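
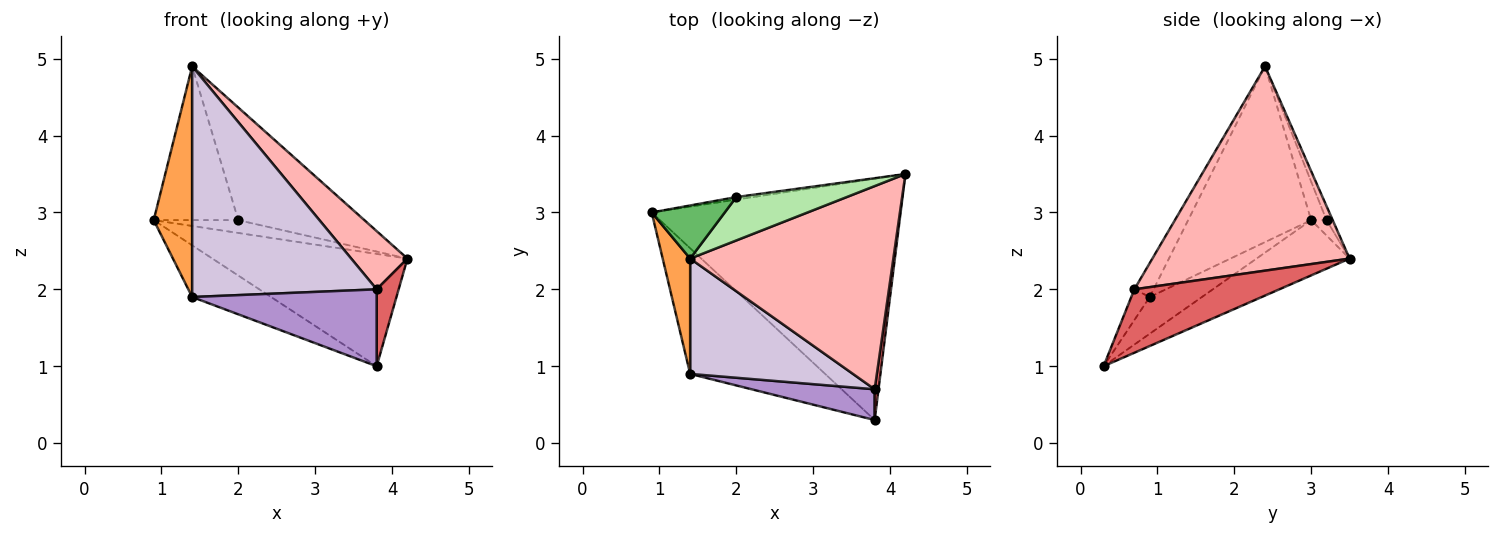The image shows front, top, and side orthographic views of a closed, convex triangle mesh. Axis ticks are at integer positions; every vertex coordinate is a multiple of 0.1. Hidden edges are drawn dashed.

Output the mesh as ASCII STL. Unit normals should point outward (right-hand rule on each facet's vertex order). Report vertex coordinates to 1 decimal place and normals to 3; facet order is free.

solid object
 facet normal -0.197 0.414 -0.889
  outer loop
   vertex 3.8 0.3 1.0
   vertex 0.9 3.0 2.9
   vertex 4.2 3.5 2.4
  endloop
 endfacet
 facet normal -0.244 0.369 -0.897
  outer loop
   vertex 1.4 0.9 1.9
   vertex 0.9 3.0 2.9
   vertex 3.8 0.3 1.0
  endloop
 endfacet
 facet normal -0.944 -0.295 0.148
  outer loop
   vertex 1.4 0.9 1.9
   vertex 1.4 2.4 4.9
   vertex 0.9 3.0 2.9
  endloop
 endfacet
 facet normal -0.176 0.965 -0.193
  outer loop
   vertex 2.0 3.2 2.9
   vertex 4.2 3.5 2.4
   vertex 0.9 3.0 2.9
  endloop
 endfacet
 facet normal -0.169 0.932 0.322
  outer loop
   vertex 2.0 3.2 2.9
   vertex 0.9 3.0 2.9
   vertex 1.4 2.4 4.9
  endloop
 endfacet
 facet normal -0.045 0.932 0.359
  outer loop
   vertex 2.0 3.2 2.9
   vertex 1.4 2.4 4.9
   vertex 4.2 3.5 2.4
  endloop
 endfacet
 facet normal 0.987 -0.150 0.060
  outer loop
   vertex 3.8 0.7 2.0
   vertex 3.8 0.3 1.0
   vertex 4.2 3.5 2.4
  endloop
 endfacet
 facet normal 0.695 -0.198 0.691
  outer loop
   vertex 3.8 0.7 2.0
   vertex 4.2 3.5 2.4
   vertex 1.4 2.4 4.9
  endloop
 endfacet
 facet normal -0.092 -0.925 0.370
  outer loop
   vertex 3.8 0.7 2.0
   vertex 1.4 0.9 1.9
   vertex 3.8 0.3 1.0
  endloop
 endfacet
 facet normal -0.093 -0.891 0.445
  outer loop
   vertex 3.8 0.7 2.0
   vertex 1.4 2.4 4.9
   vertex 1.4 0.9 1.9
  endloop
 endfacet
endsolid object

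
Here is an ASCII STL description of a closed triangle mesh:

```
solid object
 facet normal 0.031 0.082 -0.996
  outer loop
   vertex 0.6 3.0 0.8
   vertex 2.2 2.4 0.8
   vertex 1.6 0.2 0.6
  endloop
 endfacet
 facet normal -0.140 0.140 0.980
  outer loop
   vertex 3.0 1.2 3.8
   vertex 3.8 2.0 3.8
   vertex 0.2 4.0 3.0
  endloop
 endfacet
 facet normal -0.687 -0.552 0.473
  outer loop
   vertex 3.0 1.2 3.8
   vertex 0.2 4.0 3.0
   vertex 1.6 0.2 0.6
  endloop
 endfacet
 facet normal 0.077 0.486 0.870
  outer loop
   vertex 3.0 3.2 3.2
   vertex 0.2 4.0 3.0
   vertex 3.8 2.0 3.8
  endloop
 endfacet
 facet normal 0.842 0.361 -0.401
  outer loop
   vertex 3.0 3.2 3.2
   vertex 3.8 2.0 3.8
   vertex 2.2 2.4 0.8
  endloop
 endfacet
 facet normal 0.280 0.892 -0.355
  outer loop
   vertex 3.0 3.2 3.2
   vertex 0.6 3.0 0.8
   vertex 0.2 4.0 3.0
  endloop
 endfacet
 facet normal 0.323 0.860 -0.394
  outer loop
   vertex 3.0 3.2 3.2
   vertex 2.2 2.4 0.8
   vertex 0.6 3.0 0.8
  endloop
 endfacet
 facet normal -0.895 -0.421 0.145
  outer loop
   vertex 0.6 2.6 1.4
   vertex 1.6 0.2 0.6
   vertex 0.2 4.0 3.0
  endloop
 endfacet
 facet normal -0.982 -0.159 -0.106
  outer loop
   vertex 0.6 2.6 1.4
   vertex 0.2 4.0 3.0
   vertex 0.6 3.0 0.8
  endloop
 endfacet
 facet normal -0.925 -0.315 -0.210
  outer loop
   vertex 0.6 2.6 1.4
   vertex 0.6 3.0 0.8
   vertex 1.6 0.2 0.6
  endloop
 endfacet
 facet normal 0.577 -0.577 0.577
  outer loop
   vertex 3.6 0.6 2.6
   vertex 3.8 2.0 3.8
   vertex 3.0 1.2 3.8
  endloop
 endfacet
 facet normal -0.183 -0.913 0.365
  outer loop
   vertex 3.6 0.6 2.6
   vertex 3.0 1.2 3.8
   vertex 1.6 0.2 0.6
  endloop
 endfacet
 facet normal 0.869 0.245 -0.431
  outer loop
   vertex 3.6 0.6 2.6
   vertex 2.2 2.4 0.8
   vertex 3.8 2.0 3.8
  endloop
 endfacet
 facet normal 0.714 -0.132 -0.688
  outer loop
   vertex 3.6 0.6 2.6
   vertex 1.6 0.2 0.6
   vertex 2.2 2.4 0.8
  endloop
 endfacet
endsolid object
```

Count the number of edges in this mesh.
21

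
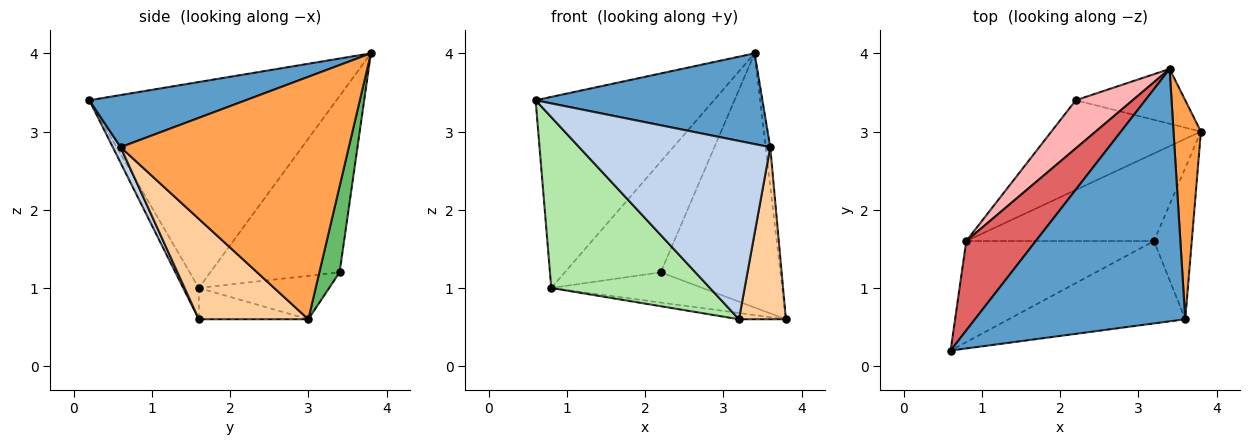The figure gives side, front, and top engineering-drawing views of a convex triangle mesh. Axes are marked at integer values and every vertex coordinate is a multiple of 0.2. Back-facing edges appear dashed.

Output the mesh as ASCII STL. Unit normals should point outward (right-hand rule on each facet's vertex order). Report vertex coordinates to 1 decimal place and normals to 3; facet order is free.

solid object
 facet normal 0.227 -0.329 0.916
  outer loop
   vertex 3.6 0.6 2.8
   vertex 3.4 3.8 4.0
   vertex 0.6 0.2 3.4
  endloop
 endfacet
 facet normal 0.037 -0.907 -0.419
  outer loop
   vertex 3.6 0.6 2.8
   vertex 0.6 0.2 3.4
   vertex 3.2 1.6 0.6
  endloop
 endfacet
 facet normal 0.993 0.020 0.112
  outer loop
   vertex 3.6 0.6 2.8
   vertex 3.8 3.0 0.6
   vertex 3.4 3.8 4.0
  endloop
 endfacet
 facet normal 0.869 -0.372 -0.327
  outer loop
   vertex 3.6 0.6 2.8
   vertex 3.2 1.6 0.6
   vertex 3.8 3.0 0.6
  endloop
 endfacet
 facet normal 0.163 0.964 -0.208
  outer loop
   vertex 2.2 3.4 1.2
   vertex 3.4 3.8 4.0
   vertex 3.8 3.0 0.6
  endloop
 endfacet
 facet normal -0.085 -0.858 -0.507
  outer loop
   vertex 0.8 1.6 1.0
   vertex 3.2 1.6 0.6
   vertex 0.6 0.2 3.4
  endloop
 endfacet
 facet normal -0.782 0.564 0.264
  outer loop
   vertex 0.8 1.6 1.0
   vertex 0.6 0.2 3.4
   vertex 3.4 3.8 4.0
  endloop
 endfacet
 facet normal -0.777 0.577 0.251
  outer loop
   vertex 0.8 1.6 1.0
   vertex 3.4 3.8 4.0
   vertex 2.2 3.4 1.2
  endloop
 endfacet
 facet normal -0.164 0.070 -0.984
  outer loop
   vertex 0.8 1.6 1.0
   vertex 3.8 3.0 0.6
   vertex 3.2 1.6 0.6
  endloop
 endfacet
 facet normal -0.266 0.308 -0.914
  outer loop
   vertex 0.8 1.6 1.0
   vertex 2.2 3.4 1.2
   vertex 3.8 3.0 0.6
  endloop
 endfacet
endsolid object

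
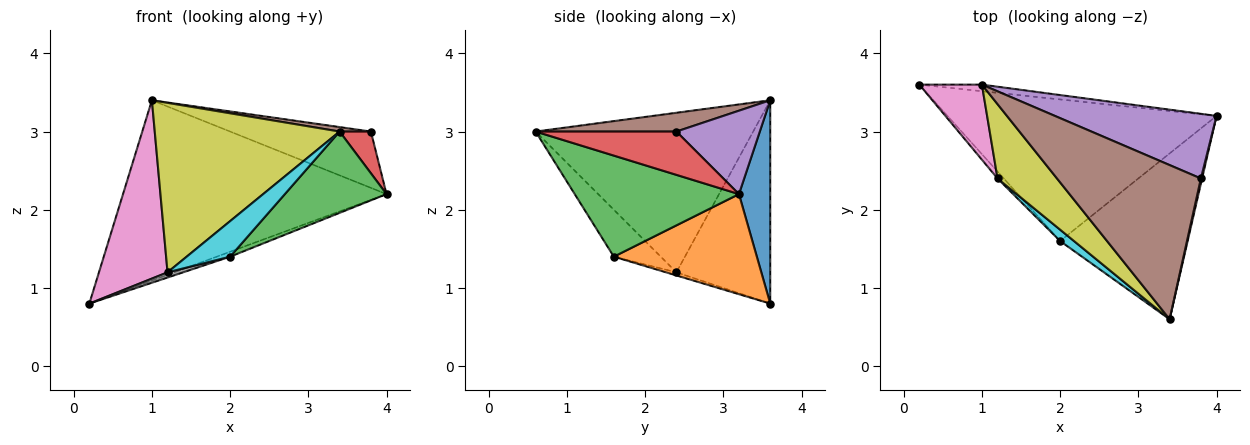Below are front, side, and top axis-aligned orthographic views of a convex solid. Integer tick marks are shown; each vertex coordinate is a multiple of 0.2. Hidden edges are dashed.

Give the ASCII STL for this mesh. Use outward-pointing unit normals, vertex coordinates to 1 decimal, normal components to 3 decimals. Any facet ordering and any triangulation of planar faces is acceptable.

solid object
 facet normal 0.118 0.992 -0.036
  outer loop
   vertex 1.0 3.6 3.4
   vertex 4.0 3.2 2.2
   vertex 0.2 3.6 0.8
  endloop
 endfacet
 facet normal 0.349 0.033 -0.937
  outer loop
   vertex 2.0 1.6 1.4
   vertex 0.2 3.6 0.8
   vertex 4.0 3.2 2.2
  endloop
 endfacet
 facet normal 0.580 -0.359 -0.732
  outer loop
   vertex 2.0 1.6 1.4
   vertex 4.0 3.2 2.2
   vertex 3.4 0.6 3.0
  endloop
 endfacet
 facet normal 0.976 -0.217 0.027
  outer loop
   vertex 3.8 2.4 3.0
   vertex 3.4 0.6 3.0
   vertex 4.0 3.2 2.2
  endloop
 endfacet
 facet normal 0.363 0.612 0.703
  outer loop
   vertex 3.8 2.4 3.0
   vertex 4.0 3.2 2.2
   vertex 1.0 3.6 3.4
  endloop
 endfacet
 facet normal 0.129 -0.029 0.991
  outer loop
   vertex 3.8 2.4 3.0
   vertex 1.0 3.6 3.4
   vertex 3.4 0.6 3.0
  endloop
 endfacet
 facet normal -0.784 -0.573 0.241
  outer loop
   vertex 1.2 2.4 1.2
   vertex 1.0 3.6 3.4
   vertex 0.2 3.6 0.8
  endloop
 endfacet
 facet normal -0.371 -0.557 -0.743
  outer loop
   vertex 1.2 2.4 1.2
   vertex 0.2 3.6 0.8
   vertex 2.0 1.6 1.4
  endloop
 endfacet
 facet normal -0.733 -0.623 0.273
  outer loop
   vertex 1.2 2.4 1.2
   vertex 3.4 0.6 3.0
   vertex 1.0 3.6 3.4
  endloop
 endfacet
 facet normal -0.717 -0.664 0.212
  outer loop
   vertex 1.2 2.4 1.2
   vertex 2.0 1.6 1.4
   vertex 3.4 0.6 3.0
  endloop
 endfacet
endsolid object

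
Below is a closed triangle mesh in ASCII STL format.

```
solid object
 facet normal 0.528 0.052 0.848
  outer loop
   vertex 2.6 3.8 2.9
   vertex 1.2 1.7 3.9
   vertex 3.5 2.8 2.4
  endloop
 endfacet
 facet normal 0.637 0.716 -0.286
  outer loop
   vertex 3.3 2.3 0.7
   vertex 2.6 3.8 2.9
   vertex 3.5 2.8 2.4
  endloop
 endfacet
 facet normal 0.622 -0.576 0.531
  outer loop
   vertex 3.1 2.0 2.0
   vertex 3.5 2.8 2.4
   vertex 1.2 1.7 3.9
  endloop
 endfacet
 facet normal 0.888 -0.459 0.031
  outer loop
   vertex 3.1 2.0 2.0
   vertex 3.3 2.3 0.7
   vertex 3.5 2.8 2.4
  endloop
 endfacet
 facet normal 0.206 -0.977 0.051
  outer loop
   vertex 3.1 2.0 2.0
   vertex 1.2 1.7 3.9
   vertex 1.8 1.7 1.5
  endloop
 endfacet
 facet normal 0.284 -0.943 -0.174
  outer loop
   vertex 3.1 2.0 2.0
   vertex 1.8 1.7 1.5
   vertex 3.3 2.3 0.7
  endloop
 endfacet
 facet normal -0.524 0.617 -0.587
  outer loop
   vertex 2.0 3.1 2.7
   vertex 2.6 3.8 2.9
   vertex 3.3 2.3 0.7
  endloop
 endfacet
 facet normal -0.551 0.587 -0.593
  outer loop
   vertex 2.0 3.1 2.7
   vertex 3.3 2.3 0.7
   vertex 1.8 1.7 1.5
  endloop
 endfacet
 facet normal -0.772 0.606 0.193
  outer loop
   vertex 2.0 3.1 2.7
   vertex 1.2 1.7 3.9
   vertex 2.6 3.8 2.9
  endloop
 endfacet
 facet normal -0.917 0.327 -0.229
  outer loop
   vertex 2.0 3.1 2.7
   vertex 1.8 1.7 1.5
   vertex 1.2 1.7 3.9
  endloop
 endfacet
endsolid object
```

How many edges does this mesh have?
15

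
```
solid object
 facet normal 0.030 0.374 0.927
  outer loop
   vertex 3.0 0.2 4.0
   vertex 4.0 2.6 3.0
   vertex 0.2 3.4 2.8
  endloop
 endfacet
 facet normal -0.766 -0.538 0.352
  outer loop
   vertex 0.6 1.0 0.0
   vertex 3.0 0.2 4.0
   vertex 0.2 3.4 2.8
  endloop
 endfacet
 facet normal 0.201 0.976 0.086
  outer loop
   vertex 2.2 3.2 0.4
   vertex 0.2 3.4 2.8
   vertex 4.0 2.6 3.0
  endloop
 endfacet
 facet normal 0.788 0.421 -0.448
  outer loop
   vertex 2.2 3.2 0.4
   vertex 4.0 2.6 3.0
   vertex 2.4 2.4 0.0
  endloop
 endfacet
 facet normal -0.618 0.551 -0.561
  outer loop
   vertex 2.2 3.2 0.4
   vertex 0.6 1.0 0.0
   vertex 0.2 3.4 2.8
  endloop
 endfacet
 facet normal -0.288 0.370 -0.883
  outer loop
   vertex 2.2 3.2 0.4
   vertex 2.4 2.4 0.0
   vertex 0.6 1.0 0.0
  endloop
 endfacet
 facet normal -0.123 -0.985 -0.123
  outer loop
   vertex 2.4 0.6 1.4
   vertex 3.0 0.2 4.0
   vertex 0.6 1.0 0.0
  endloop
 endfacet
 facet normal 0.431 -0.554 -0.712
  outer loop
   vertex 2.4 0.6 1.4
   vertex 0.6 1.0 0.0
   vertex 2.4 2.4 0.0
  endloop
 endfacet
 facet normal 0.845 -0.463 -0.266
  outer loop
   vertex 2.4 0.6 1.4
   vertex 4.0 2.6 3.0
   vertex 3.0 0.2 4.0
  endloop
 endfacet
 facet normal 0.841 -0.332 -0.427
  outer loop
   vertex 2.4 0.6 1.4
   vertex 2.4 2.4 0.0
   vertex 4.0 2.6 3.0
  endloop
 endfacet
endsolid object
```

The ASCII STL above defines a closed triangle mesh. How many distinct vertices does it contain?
7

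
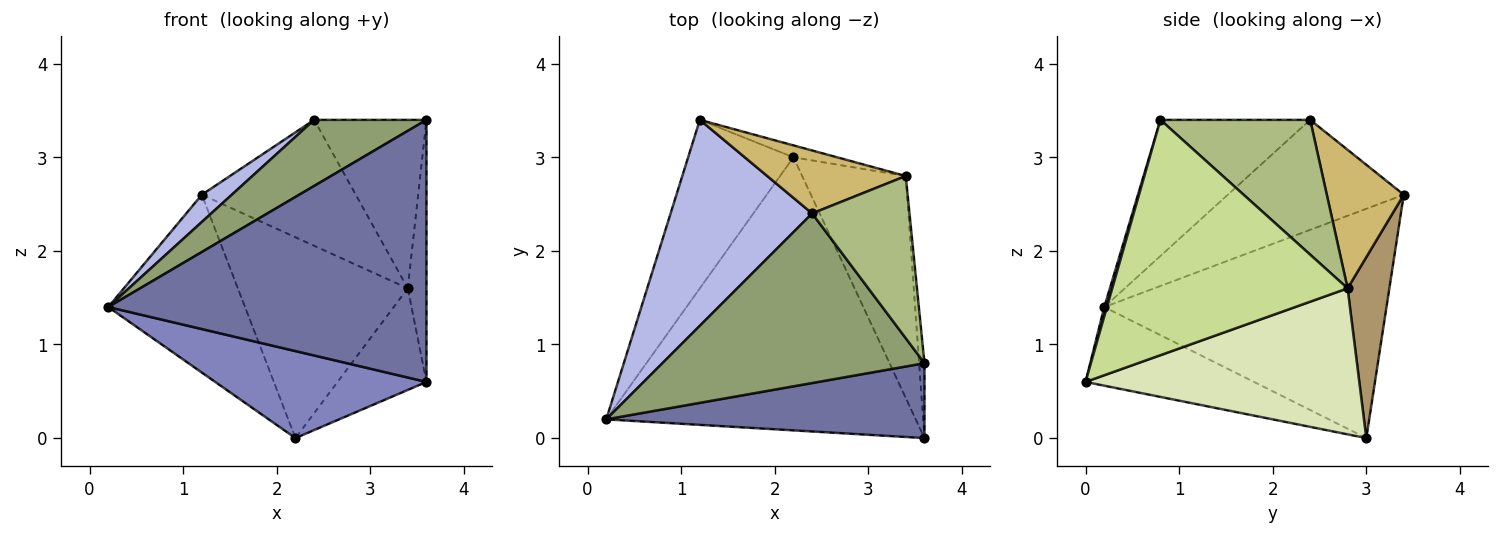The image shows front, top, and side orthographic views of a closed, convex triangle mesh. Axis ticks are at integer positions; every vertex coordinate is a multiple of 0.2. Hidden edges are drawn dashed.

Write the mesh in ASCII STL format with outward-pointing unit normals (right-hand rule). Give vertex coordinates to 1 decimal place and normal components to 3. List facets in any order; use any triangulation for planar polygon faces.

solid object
 facet normal 0.008 -0.961 0.275
  outer loop
   vertex 3.6 0.8 3.4
   vertex 0.2 0.2 1.4
   vertex 3.6 0.0 0.6
  endloop
 endfacet
 facet normal -0.235 -0.295 -0.926
  outer loop
   vertex 2.2 3.0 0.0
   vertex 3.6 0.0 0.6
   vertex 0.2 0.2 1.4
  endloop
 endfacet
 facet normal -0.832 0.403 -0.382
  outer loop
   vertex 2.2 3.0 0.0
   vertex 0.2 0.2 1.4
   vertex 1.2 3.4 2.6
  endloop
 endfacet
 facet normal -0.610 -0.104 0.785
  outer loop
   vertex 2.4 2.4 3.4
   vertex 1.2 3.4 2.6
   vertex 0.2 0.2 1.4
  endloop
 endfacet
 facet normal -0.436 -0.327 0.839
  outer loop
   vertex 2.4 2.4 3.4
   vertex 0.2 0.2 1.4
   vertex 3.6 0.8 3.4
  endloop
 endfacet
 facet normal 0.693 0.520 0.500
  outer loop
   vertex 3.4 2.8 1.6
   vertex 2.4 2.4 3.4
   vertex 3.6 0.8 3.4
  endloop
 endfacet
 facet normal 0.997 0.079 -0.023
  outer loop
   vertex 3.4 2.8 1.6
   vertex 3.6 0.8 3.4
   vertex 3.6 0.0 0.6
  endloop
 endfacet
 facet normal 0.788 0.256 -0.559
  outer loop
   vertex 3.4 2.8 1.6
   vertex 3.6 0.0 0.6
   vertex 2.2 3.0 0.0
  endloop
 endfacet
 facet normal 0.238 0.969 -0.058
  outer loop
   vertex 3.4 2.8 1.6
   vertex 2.2 3.0 0.0
   vertex 1.2 3.4 2.6
  endloop
 endfacet
 facet normal 0.408 0.816 0.408
  outer loop
   vertex 3.4 2.8 1.6
   vertex 1.2 3.4 2.6
   vertex 2.4 2.4 3.4
  endloop
 endfacet
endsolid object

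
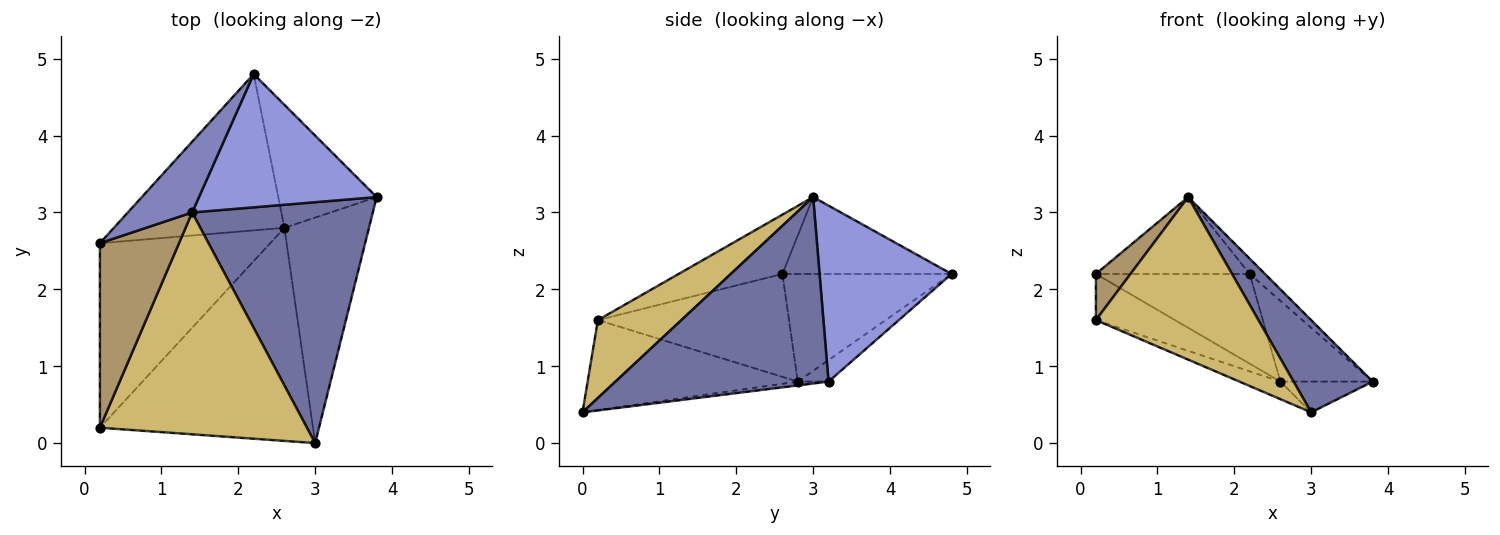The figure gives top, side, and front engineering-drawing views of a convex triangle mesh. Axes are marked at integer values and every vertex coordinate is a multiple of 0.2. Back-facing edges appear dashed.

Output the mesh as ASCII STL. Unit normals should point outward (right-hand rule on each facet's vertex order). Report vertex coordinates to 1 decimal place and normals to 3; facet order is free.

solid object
 facet normal 0.694 -0.258 0.672
  outer loop
   vertex 1.4 3.0 3.2
   vertex 3.0 0.0 0.4
   vertex 3.8 3.2 0.8
  endloop
 endfacet
 facet normal -0.629 0.572 0.526
  outer loop
   vertex 2.2 4.8 2.2
   vertex 0.2 2.6 2.2
   vertex 1.4 3.0 3.2
  endloop
 endfacet
 facet normal 0.701 0.082 0.708
  outer loop
   vertex 2.2 4.8 2.2
   vertex 1.4 3.0 3.2
   vertex 3.8 3.2 0.8
  endloop
 endfacet
 facet normal -0.045 0.135 -0.990
  outer loop
   vertex 2.6 2.8 0.8
   vertex 3.8 3.2 0.8
   vertex 3.0 0.0 0.4
  endloop
 endfacet
 facet normal -0.480 0.437 -0.761
  outer loop
   vertex 2.6 2.8 0.8
   vertex 0.2 2.6 2.2
   vertex 2.2 4.8 2.2
  endloop
 endfacet
 facet normal -0.180 0.540 -0.822
  outer loop
   vertex 2.6 2.8 0.8
   vertex 2.2 4.8 2.2
   vertex 3.8 3.2 0.8
  endloop
 endfacet
 facet normal -0.506 0.209 -0.837
  outer loop
   vertex 0.2 0.2 1.6
   vertex 0.2 2.6 2.2
   vertex 2.6 2.8 0.8
  endloop
 endfacet
 facet normal -0.388 0.076 -0.918
  outer loop
   vertex 0.2 0.2 1.6
   vertex 2.6 2.8 0.8
   vertex 3.0 0.0 0.4
  endloop
 endfacet
 facet normal -0.588 -0.196 0.784
  outer loop
   vertex 0.2 0.2 1.6
   vertex 1.4 3.0 3.2
   vertex 0.2 2.6 2.2
  endloop
 endfacet
 facet normal 0.290 -0.566 0.772
  outer loop
   vertex 0.2 0.2 1.6
   vertex 3.0 0.0 0.4
   vertex 1.4 3.0 3.2
  endloop
 endfacet
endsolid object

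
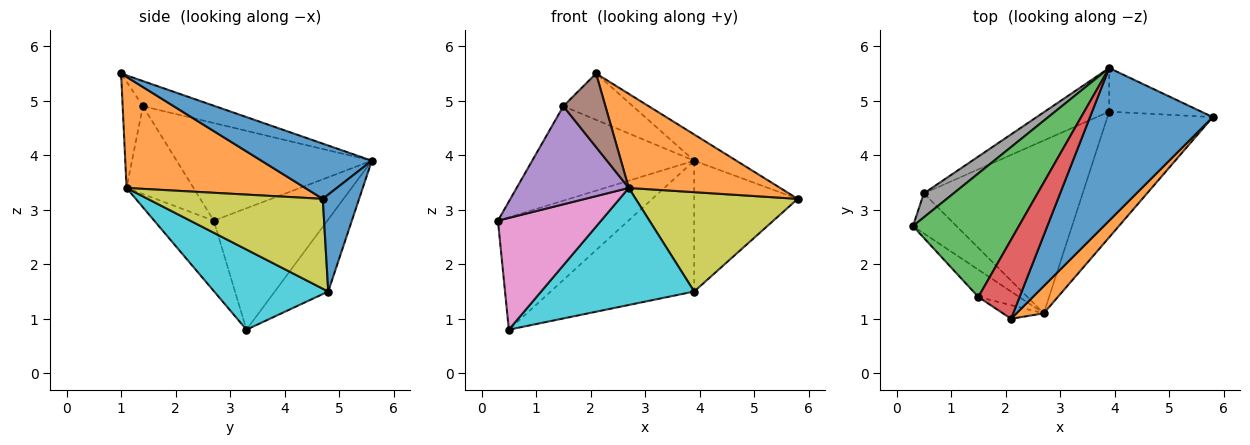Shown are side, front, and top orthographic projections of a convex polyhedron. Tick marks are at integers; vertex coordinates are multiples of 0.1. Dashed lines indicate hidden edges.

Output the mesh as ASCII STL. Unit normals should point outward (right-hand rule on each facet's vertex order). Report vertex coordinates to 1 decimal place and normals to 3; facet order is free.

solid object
 facet normal 0.405 0.155 0.901
  outer loop
   vertex 3.9 5.6 3.9
   vertex 2.1 1.0 5.5
   vertex 5.8 4.7 3.2
  endloop
 endfacet
 facet normal 0.750 -0.635 0.184
  outer loop
   vertex 2.7 1.1 3.4
   vertex 5.8 4.7 3.2
   vertex 2.1 1.0 5.5
  endloop
 endfacet
 facet normal -0.591 0.490 0.641
  outer loop
   vertex 1.5 1.4 4.9
   vertex 3.9 5.6 3.9
   vertex 0.3 2.7 2.8
  endloop
 endfacet
 facet normal -0.465 0.448 0.764
  outer loop
   vertex 1.5 1.4 4.9
   vertex 2.1 1.0 5.5
   vertex 3.9 5.6 3.9
  endloop
 endfacet
 facet normal -0.499 -0.835 -0.232
  outer loop
   vertex 1.5 1.4 4.9
   vertex 0.3 2.7 2.8
   vertex 2.7 1.1 3.4
  endloop
 endfacet
 facet normal -0.428 -0.889 -0.165
  outer loop
   vertex 1.5 1.4 4.9
   vertex 2.7 1.1 3.4
   vertex 2.1 1.0 5.5
  endloop
 endfacet
 facet normal -0.478 -0.827 -0.296
  outer loop
   vertex 0.5 3.3 0.8
   vertex 2.7 1.1 3.4
   vertex 0.3 2.7 2.8
  endloop
 endfacet
 facet normal -0.648 0.745 0.159
  outer loop
   vertex 0.5 3.3 0.8
   vertex 0.3 2.7 2.8
   vertex 3.9 5.6 3.9
  endloop
 endfacet
 facet normal 0.556 -0.515 -0.652
  outer loop
   vertex 3.9 4.8 1.5
   vertex 5.8 4.7 3.2
   vertex 2.7 1.1 3.4
  endloop
 endfacet
 facet normal 0.386 -0.517 -0.764
  outer loop
   vertex 3.9 4.8 1.5
   vertex 2.7 1.1 3.4
   vertex 0.5 3.3 0.8
  endloop
 endfacet
 facet normal 0.316 0.900 -0.300
  outer loop
   vertex 3.9 4.8 1.5
   vertex 3.9 5.6 3.9
   vertex 5.8 4.7 3.2
  endloop
 endfacet
 facet normal -0.333 0.894 -0.298
  outer loop
   vertex 3.9 4.8 1.5
   vertex 0.5 3.3 0.8
   vertex 3.9 5.6 3.9
  endloop
 endfacet
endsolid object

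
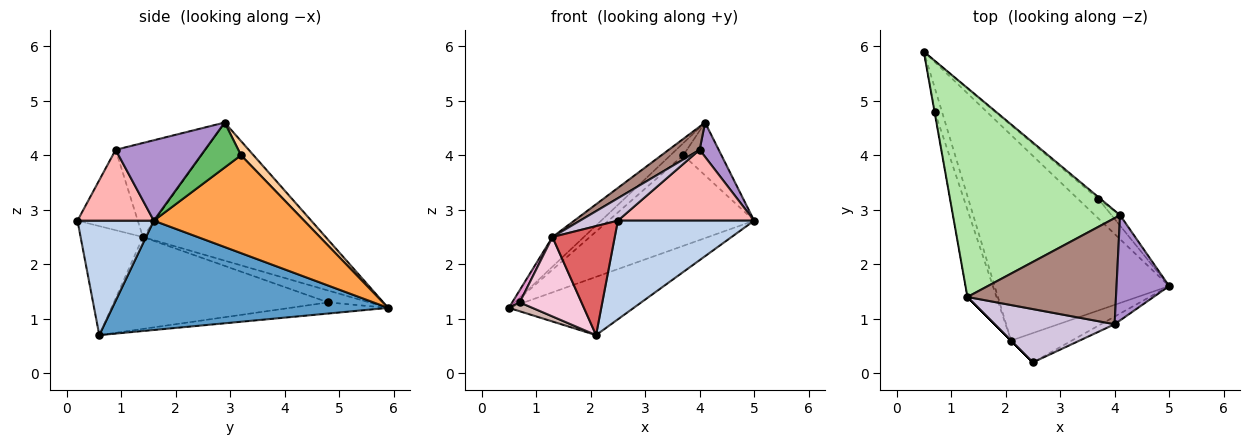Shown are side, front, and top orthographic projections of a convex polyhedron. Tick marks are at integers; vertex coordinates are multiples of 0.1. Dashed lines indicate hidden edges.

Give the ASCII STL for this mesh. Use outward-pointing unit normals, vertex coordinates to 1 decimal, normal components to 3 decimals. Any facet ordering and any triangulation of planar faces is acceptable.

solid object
 facet normal 0.516 0.234 -0.824
  outer loop
   vertex 2.1 0.6 0.7
   vertex 0.5 5.9 1.2
   vertex 5.0 1.6 2.8
  endloop
 endfacet
 facet normal 0.473 -0.845 -0.251
  outer loop
   vertex 2.1 0.6 0.7
   vertex 5.0 1.6 2.8
   vertex 2.5 0.2 2.8
  endloop
 endfacet
 facet normal 0.710 0.688 -0.148
  outer loop
   vertex 3.7 3.2 4.0
   vertex 5.0 1.6 2.8
   vertex 0.5 5.9 1.2
  endloop
 endfacet
 facet normal 0.694 0.712 -0.107
  outer loop
   vertex 3.7 3.2 4.0
   vertex 0.5 5.9 1.2
   vertex 4.1 2.9 4.6
  endloop
 endfacet
 facet normal 0.717 0.684 -0.136
  outer loop
   vertex 3.7 3.2 4.0
   vertex 4.1 2.9 4.6
   vertex 5.0 1.6 2.8
  endloop
 endfacet
 facet normal -0.633 0.109 0.766
  outer loop
   vertex 1.3 1.4 2.5
   vertex 4.1 2.9 4.6
   vertex 0.5 5.9 1.2
  endloop
 endfacet
 facet normal -0.707 -0.707 0.000
  outer loop
   vertex 1.3 1.4 2.5
   vertex 2.1 0.6 0.7
   vertex 2.5 0.2 2.8
  endloop
 endfacet
 facet normal 0.486 -0.869 -0.094
  outer loop
   vertex 4.0 0.9 4.1
   vertex 2.5 0.2 2.8
   vertex 5.0 1.6 2.8
  endloop
 endfacet
 facet normal 0.824 -0.176 0.539
  outer loop
   vertex 4.0 0.9 4.1
   vertex 5.0 1.6 2.8
   vertex 4.1 2.9 4.6
  endloop
 endfacet
 facet normal -0.526 -0.330 0.784
  outer loop
   vertex 4.0 0.9 4.1
   vertex 1.3 1.4 2.5
   vertex 2.5 0.2 2.8
  endloop
 endfacet
 facet normal -0.526 -0.181 0.831
  outer loop
   vertex 4.0 0.9 4.1
   vertex 4.1 2.9 4.6
   vertex 1.3 1.4 2.5
  endloop
 endfacet
 facet normal -0.823 -0.198 -0.533
  outer loop
   vertex 0.7 4.8 1.3
   vertex 0.5 5.9 1.2
   vertex 2.1 0.6 0.7
  endloop
 endfacet
 facet normal -0.983 -0.181 -0.020
  outer loop
   vertex 0.7 4.8 1.3
   vertex 1.3 1.4 2.5
   vertex 0.5 5.9 1.2
  endloop
 endfacet
 facet normal -0.919 -0.265 -0.291
  outer loop
   vertex 0.7 4.8 1.3
   vertex 2.1 0.6 0.7
   vertex 1.3 1.4 2.5
  endloop
 endfacet
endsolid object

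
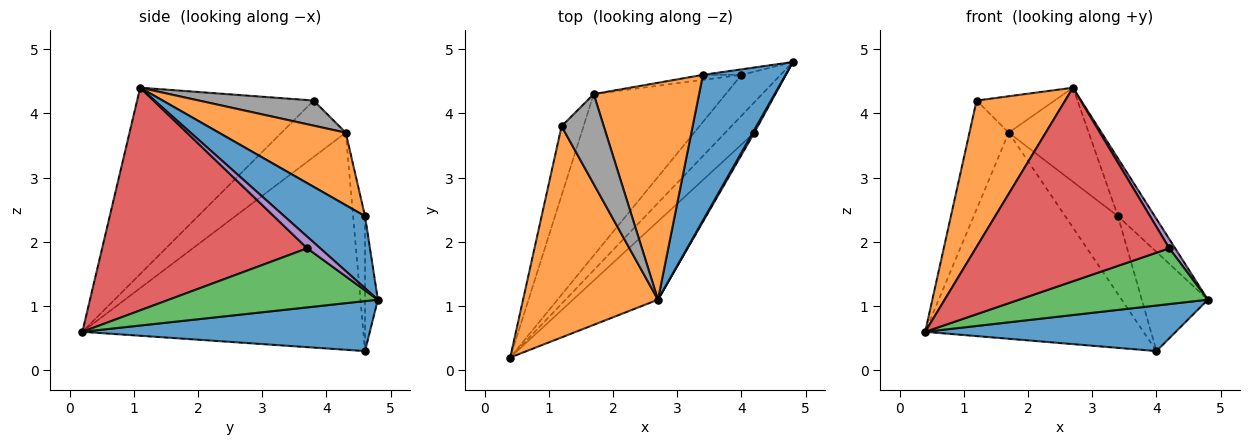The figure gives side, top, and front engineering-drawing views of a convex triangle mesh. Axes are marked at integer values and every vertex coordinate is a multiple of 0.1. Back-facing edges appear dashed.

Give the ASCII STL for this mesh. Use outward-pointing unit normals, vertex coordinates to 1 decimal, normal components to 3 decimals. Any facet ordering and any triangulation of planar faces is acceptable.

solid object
 facet normal 0.649 -0.566 -0.508
  outer loop
   vertex 4.0 4.6 0.3
   vertex 4.8 4.8 1.1
   vertex 0.4 0.2 0.6
  endloop
 endfacet
 facet normal -0.750 -0.377 0.543
  outer loop
   vertex 1.2 3.8 4.2
   vertex 0.4 0.2 0.6
   vertex 2.7 1.1 4.4
  endloop
 endfacet
 facet normal 0.697 -0.630 -0.343
  outer loop
   vertex 4.2 3.7 1.9
   vertex 0.4 0.2 0.6
   vertex 4.8 4.8 1.1
  endloop
 endfacet
 facet normal 0.701 -0.661 -0.267
  outer loop
   vertex 4.2 3.7 1.9
   vertex 2.7 1.1 4.4
   vertex 0.4 0.2 0.6
  endloop
 endfacet
 facet normal 0.906 -0.406 0.122
  outer loop
   vertex 4.2 3.7 1.9
   vertex 4.8 4.8 1.1
   vertex 2.7 1.1 4.4
  endloop
 endfacet
 facet normal -0.712 0.553 -0.433
  outer loop
   vertex 1.7 4.3 3.7
   vertex 4.0 4.6 0.3
   vertex 0.4 0.2 0.6
  endloop
 endfacet
 facet normal -0.810 0.495 -0.315
  outer loop
   vertex 1.7 4.3 3.7
   vertex 0.4 0.2 0.6
   vertex 1.2 3.8 4.2
  endloop
 endfacet
 facet normal 0.483 0.329 0.812
  outer loop
   vertex 1.7 4.3 3.7
   vertex 1.2 3.8 4.2
   vertex 2.7 1.1 4.4
  endloop
 endfacet
 facet normal -0.191 0.980 -0.054
  outer loop
   vertex 3.4 4.6 2.4
   vertex 4.8 4.8 1.1
   vertex 4.0 4.6 0.3
  endloop
 endfacet
 facet normal -0.220 0.974 -0.063
  outer loop
   vertex 3.4 4.6 2.4
   vertex 4.0 4.6 0.3
   vertex 1.7 4.3 3.7
  endloop
 endfacet
 facet normal 0.630 0.287 0.722
  outer loop
   vertex 3.4 4.6 2.4
   vertex 2.7 1.1 4.4
   vertex 4.8 4.8 1.1
  endloop
 endfacet
 facet normal 0.534 0.337 0.776
  outer loop
   vertex 3.4 4.6 2.4
   vertex 1.7 4.3 3.7
   vertex 2.7 1.1 4.4
  endloop
 endfacet
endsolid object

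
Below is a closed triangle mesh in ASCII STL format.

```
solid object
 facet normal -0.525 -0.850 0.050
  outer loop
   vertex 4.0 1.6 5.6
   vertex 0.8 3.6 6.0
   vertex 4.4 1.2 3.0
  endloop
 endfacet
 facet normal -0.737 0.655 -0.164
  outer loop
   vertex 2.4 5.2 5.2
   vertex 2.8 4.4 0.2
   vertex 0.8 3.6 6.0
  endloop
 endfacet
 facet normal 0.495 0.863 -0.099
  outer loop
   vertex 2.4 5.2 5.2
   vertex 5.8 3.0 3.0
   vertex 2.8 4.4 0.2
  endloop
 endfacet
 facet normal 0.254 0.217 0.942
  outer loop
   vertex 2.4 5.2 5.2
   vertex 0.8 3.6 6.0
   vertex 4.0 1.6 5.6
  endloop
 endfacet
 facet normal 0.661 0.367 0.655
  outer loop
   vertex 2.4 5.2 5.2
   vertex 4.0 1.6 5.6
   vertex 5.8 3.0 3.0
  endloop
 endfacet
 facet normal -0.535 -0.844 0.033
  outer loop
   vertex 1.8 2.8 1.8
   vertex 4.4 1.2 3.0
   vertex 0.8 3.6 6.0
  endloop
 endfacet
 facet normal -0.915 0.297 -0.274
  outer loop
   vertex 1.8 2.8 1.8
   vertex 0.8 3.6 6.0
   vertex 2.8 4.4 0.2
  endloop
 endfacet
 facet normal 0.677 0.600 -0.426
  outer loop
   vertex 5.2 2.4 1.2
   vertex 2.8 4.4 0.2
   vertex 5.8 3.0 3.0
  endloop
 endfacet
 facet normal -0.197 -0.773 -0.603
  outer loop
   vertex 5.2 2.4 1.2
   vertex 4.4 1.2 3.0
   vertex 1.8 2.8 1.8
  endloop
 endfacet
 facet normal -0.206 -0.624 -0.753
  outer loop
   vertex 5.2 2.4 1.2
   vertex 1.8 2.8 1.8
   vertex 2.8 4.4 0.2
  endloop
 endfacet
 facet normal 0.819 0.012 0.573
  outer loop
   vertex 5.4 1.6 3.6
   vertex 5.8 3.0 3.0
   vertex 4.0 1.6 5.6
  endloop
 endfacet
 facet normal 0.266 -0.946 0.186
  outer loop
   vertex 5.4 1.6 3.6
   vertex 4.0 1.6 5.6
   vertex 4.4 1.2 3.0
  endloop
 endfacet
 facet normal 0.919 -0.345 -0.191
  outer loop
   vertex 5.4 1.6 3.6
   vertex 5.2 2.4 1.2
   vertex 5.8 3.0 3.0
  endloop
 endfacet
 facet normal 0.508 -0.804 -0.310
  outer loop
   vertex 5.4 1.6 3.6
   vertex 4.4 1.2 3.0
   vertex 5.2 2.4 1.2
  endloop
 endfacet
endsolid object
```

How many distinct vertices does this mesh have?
9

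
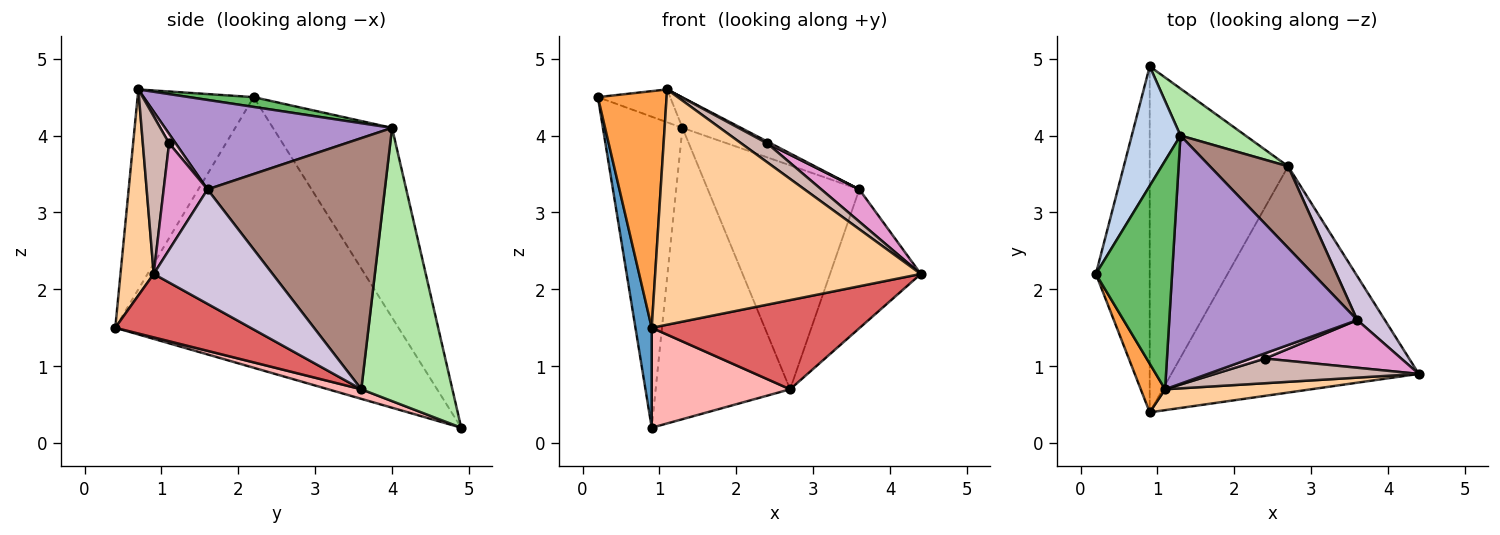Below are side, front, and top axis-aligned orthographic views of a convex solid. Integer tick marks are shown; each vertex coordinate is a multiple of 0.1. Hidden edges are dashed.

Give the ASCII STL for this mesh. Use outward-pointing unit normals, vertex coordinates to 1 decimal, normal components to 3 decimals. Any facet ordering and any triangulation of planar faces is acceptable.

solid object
 facet normal -0.979 -0.056 -0.195
  outer loop
   vertex 0.9 0.4 1.5
   vertex 0.2 2.2 4.5
   vertex 0.9 4.9 0.2
  endloop
 endfacet
 facet normal -0.813 0.543 0.209
  outer loop
   vertex 1.3 4.0 4.1
   vertex 0.9 4.9 0.2
   vertex 0.2 2.2 4.5
  endloop
 endfacet
 facet normal -0.856 -0.507 0.104
  outer loop
   vertex 1.1 0.7 4.6
   vertex 0.2 2.2 4.5
   vertex 0.9 0.4 1.5
  endloop
 endfacet
 facet normal 0.124 -0.988 0.088
  outer loop
   vertex 1.1 0.7 4.6
   vertex 0.9 0.4 1.5
   vertex 4.4 0.9 2.2
  endloop
 endfacet
 facet normal 0.126 0.141 0.982
  outer loop
   vertex 1.1 0.7 4.6
   vertex 1.3 4.0 4.1
   vertex 0.2 2.2 4.5
  endloop
 endfacet
 facet normal 0.556 0.821 0.132
  outer loop
   vertex 2.7 3.6 0.7
   vertex 0.9 4.9 0.2
   vertex 1.3 4.0 4.1
  endloop
 endfacet
 facet normal 0.232 -0.357 -0.905
  outer loop
   vertex 2.7 3.6 0.7
   vertex 4.4 0.9 2.2
   vertex 0.9 0.4 1.5
  endloop
 endfacet
 facet normal 0.066 -0.277 -0.959
  outer loop
   vertex 2.7 3.6 0.7
   vertex 0.9 0.4 1.5
   vertex 0.9 4.9 0.2
  endloop
 endfacet
 facet normal 0.427 0.110 0.897
  outer loop
   vertex 3.6 1.6 3.3
   vertex 1.3 4.0 4.1
   vertex 1.1 0.7 4.6
  endloop
 endfacet
 facet normal 0.781 0.596 0.188
  outer loop
   vertex 3.6 1.6 3.3
   vertex 4.4 0.9 2.2
   vertex 2.7 3.6 0.7
  endloop
 endfacet
 facet normal 0.740 0.632 0.230
  outer loop
   vertex 3.6 1.6 3.3
   vertex 2.7 3.6 0.7
   vertex 1.3 4.0 4.1
  endloop
 endfacet
 facet normal 0.524 -0.517 0.677
  outer loop
   vertex 2.4 1.1 3.9
   vertex 1.1 0.7 4.6
   vertex 4.4 0.9 2.2
  endloop
 endfacet
 facet normal 0.544 -0.471 0.695
  outer loop
   vertex 2.4 1.1 3.9
   vertex 4.4 0.9 2.2
   vertex 3.6 1.6 3.3
  endloop
 endfacet
 facet normal 0.521 -0.284 0.805
  outer loop
   vertex 2.4 1.1 3.9
   vertex 3.6 1.6 3.3
   vertex 1.1 0.7 4.6
  endloop
 endfacet
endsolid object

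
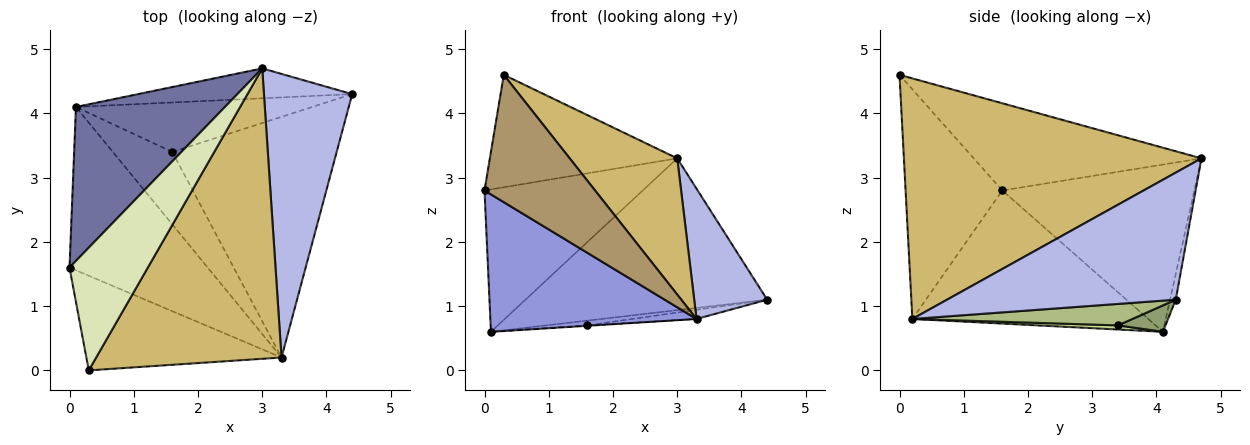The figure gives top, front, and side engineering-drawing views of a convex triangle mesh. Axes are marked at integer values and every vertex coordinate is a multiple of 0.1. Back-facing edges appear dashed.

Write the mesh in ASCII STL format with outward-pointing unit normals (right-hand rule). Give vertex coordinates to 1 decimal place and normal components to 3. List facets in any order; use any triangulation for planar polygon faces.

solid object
 facet normal -0.636 0.524 0.567
  outer loop
   vertex 3.0 4.7 3.3
   vertex 0.1 4.1 0.6
   vertex 0.0 1.6 2.8
  endloop
 endfacet
 facet normal -0.023 0.981 -0.193
  outer loop
   vertex 3.0 4.7 3.3
   vertex 4.4 4.3 1.1
   vertex 0.1 4.1 0.6
  endloop
 endfacet
 facet normal -0.593 -0.518 -0.616
  outer loop
   vertex 3.3 0.2 0.8
   vertex 0.0 1.6 2.8
   vertex 0.1 4.1 0.6
  endloop
 endfacet
 facet normal 0.795 -0.254 0.552
  outer loop
   vertex 3.3 0.2 0.8
   vertex 4.4 4.3 1.1
   vertex 3.0 4.7 3.3
  endloop
 endfacet
 facet normal 0.111 0.096 -0.989
  outer loop
   vertex 1.6 3.4 0.7
   vertex 0.1 4.1 0.6
   vertex 4.4 4.3 1.1
  endloop
 endfacet
 facet normal 0.129 0.038 -0.991
  outer loop
   vertex 1.6 3.4 0.7
   vertex 4.4 4.3 1.1
   vertex 3.3 0.2 0.8
  endloop
 endfacet
 facet normal 0.069 0.006 -0.998
  outer loop
   vertex 1.6 3.4 0.7
   vertex 3.3 0.2 0.8
   vertex 0.1 4.1 0.6
  endloop
 endfacet
 facet normal -0.635 0.522 0.570
  outer loop
   vertex 0.3 0.0 4.6
   vertex 3.0 4.7 3.3
   vertex 0.0 1.6 2.8
  endloop
 endfacet
 facet normal -0.575 -0.657 -0.488
  outer loop
   vertex 0.3 0.0 4.6
   vertex 0.0 1.6 2.8
   vertex 3.3 0.2 0.8
  endloop
 endfacet
 facet normal 0.762 -0.275 0.587
  outer loop
   vertex 0.3 0.0 4.6
   vertex 3.3 0.2 0.8
   vertex 3.0 4.7 3.3
  endloop
 endfacet
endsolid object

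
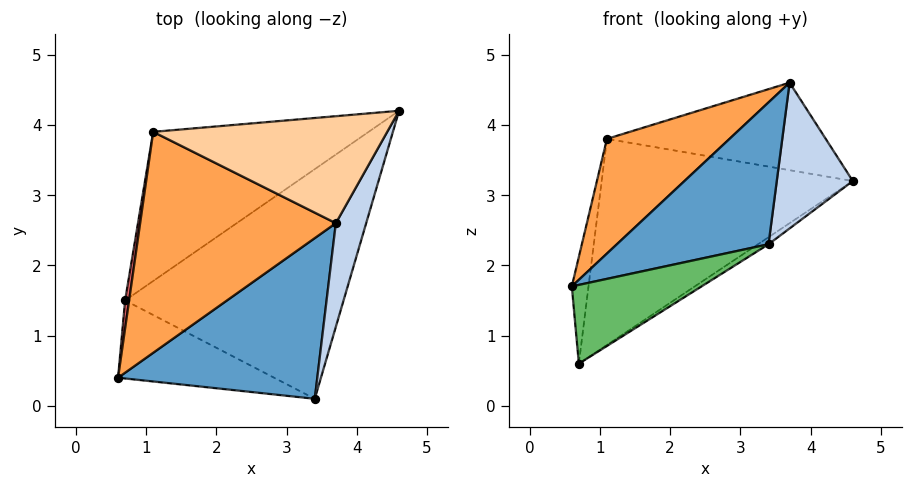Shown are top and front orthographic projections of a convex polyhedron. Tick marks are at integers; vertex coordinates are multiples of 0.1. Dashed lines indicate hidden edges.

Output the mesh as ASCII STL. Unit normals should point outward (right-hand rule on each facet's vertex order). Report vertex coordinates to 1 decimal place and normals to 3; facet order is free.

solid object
 facet normal -0.226 -0.645 0.730
  outer loop
   vertex 3.7 2.6 4.6
   vertex 0.6 0.4 1.7
   vertex 3.4 0.1 2.3
  endloop
 endfacet
 facet normal 0.920 -0.319 0.227
  outer loop
   vertex 3.7 2.6 4.6
   vertex 3.4 0.1 2.3
   vertex 4.6 4.2 3.2
  endloop
 endfacet
 facet normal -0.450 -0.411 0.793
  outer loop
   vertex 1.1 3.9 3.8
   vertex 0.6 0.4 1.7
   vertex 3.7 2.6 4.6
  endloop
 endfacet
 facet normal 0.078 0.631 0.772
  outer loop
   vertex 1.1 3.9 3.8
   vertex 3.7 2.6 4.6
   vertex 4.6 4.2 3.2
  endloop
 endfacet
 facet normal 0.074 -0.709 -0.702
  outer loop
   vertex 0.7 1.5 0.6
   vertex 3.4 0.1 2.3
   vertex 0.6 0.4 1.7
  endloop
 endfacet
 facet normal 0.542 0.026 -0.840
  outer loop
   vertex 0.7 1.5 0.6
   vertex 4.6 4.2 3.2
   vertex 3.4 0.1 2.3
  endloop
 endfacet
 facet normal -0.992 0.122 0.032
  outer loop
   vertex 0.7 1.5 0.6
   vertex 0.6 0.4 1.7
   vertex 1.1 3.9 3.8
  endloop
 endfacet
 facet normal -0.168 0.799 -0.578
  outer loop
   vertex 0.7 1.5 0.6
   vertex 1.1 3.9 3.8
   vertex 4.6 4.2 3.2
  endloop
 endfacet
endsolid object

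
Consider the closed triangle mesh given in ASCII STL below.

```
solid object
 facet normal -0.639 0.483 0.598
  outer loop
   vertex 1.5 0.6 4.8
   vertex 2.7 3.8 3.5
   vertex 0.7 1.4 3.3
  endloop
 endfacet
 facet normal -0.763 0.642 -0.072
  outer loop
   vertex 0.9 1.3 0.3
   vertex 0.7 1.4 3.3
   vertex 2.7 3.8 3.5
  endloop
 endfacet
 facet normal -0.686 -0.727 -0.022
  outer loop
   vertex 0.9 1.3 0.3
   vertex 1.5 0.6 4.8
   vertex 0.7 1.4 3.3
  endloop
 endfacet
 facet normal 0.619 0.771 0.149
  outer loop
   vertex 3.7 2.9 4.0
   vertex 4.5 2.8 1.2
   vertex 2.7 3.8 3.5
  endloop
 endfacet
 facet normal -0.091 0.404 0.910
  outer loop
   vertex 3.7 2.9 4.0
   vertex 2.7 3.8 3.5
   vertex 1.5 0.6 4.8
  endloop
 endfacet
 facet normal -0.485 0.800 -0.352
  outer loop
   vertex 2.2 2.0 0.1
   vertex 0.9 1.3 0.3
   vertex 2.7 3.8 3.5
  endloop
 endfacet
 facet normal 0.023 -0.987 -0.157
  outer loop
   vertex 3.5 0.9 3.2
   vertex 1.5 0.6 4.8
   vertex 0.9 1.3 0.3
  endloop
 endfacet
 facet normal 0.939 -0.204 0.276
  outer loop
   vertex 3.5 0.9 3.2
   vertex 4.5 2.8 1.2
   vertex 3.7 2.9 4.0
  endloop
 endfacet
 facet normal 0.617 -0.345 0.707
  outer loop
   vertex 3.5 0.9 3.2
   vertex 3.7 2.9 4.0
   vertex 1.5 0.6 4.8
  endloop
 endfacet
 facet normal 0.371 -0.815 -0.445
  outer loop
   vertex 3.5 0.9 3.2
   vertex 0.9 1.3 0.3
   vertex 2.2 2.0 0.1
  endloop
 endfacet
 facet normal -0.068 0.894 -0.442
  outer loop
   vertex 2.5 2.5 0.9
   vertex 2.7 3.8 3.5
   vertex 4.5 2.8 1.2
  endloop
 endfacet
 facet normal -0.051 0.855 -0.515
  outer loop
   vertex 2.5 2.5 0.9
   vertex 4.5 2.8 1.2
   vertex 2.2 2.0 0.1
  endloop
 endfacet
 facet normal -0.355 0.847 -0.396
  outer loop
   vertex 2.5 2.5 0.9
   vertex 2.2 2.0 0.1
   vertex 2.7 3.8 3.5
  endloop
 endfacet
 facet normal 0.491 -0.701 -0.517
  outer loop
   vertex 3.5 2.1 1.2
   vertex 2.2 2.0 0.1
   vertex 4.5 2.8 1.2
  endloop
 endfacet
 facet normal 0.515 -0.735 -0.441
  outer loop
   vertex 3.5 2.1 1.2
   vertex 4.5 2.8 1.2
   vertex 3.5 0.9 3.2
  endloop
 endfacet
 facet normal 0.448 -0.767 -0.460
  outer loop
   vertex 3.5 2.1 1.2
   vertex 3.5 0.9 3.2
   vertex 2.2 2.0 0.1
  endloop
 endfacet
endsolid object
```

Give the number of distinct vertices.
10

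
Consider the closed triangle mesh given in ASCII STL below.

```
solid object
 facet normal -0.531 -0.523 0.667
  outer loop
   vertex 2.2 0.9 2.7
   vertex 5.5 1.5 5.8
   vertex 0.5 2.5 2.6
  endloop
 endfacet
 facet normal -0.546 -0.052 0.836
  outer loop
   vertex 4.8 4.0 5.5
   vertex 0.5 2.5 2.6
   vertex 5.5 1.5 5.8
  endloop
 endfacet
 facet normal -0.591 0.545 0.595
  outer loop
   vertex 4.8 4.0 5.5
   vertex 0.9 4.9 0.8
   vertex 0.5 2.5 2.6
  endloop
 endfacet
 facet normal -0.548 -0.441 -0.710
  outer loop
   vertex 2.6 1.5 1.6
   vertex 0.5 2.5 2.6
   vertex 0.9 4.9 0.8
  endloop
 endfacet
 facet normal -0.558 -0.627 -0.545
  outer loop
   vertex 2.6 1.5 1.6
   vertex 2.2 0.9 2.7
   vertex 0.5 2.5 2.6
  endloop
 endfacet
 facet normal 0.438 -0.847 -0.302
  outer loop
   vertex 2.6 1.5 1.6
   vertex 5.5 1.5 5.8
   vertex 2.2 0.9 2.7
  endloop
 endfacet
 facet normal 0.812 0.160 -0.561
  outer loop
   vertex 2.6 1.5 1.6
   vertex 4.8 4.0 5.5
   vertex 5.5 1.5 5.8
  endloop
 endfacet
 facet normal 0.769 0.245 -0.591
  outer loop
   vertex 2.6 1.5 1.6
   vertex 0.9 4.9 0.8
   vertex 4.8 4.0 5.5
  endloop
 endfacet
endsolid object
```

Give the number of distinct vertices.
6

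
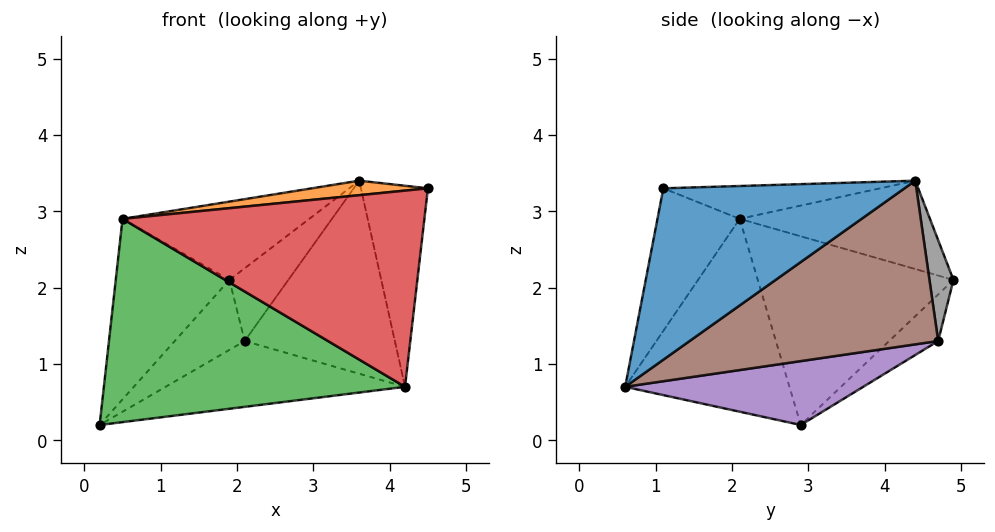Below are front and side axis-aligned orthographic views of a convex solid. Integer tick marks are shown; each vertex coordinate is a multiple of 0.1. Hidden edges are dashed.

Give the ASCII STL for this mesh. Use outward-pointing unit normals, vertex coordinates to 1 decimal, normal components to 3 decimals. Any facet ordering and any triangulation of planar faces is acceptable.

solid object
 facet normal 0.951 0.264 -0.161
  outer loop
   vertex 4.2 0.6 0.7
   vertex 3.6 4.4 3.4
   vertex 4.5 1.1 3.3
  endloop
 endfacet
 facet normal -0.114 -0.061 0.992
  outer loop
   vertex 0.5 2.1 2.9
   vertex 4.5 1.1 3.3
   vertex 3.6 4.4 3.4
  endloop
 endfacet
 facet normal -0.469 -0.860 -0.203
  outer loop
   vertex 0.5 2.1 2.9
   vertex 0.2 2.9 0.2
   vertex 4.2 0.6 0.7
  endloop
 endfacet
 facet normal -0.257 -0.943 0.211
  outer loop
   vertex 0.5 2.1 2.9
   vertex 4.2 0.6 0.7
   vertex 4.5 1.1 3.3
  endloop
 endfacet
 facet normal 0.273 0.275 -0.922
  outer loop
   vertex 2.1 4.7 1.3
   vertex 4.2 0.6 0.7
   vertex 0.2 2.9 0.2
  endloop
 endfacet
 facet normal 0.754 0.455 -0.473
  outer loop
   vertex 2.1 4.7 1.3
   vertex 3.6 4.4 3.4
   vertex 4.2 0.6 0.7
  endloop
 endfacet
 facet normal -0.456 0.448 0.769
  outer loop
   vertex 1.9 4.9 2.1
   vertex 0.5 2.1 2.9
   vertex 3.6 4.4 3.4
  endloop
 endfacet
 facet normal 0.374 0.917 -0.136
  outer loop
   vertex 1.9 4.9 2.1
   vertex 3.6 4.4 3.4
   vertex 2.1 4.7 1.3
  endloop
 endfacet
 facet normal -0.840 0.488 0.238
  outer loop
   vertex 1.9 4.9 2.1
   vertex 0.2 2.9 0.2
   vertex 0.5 2.1 2.9
  endloop
 endfacet
 facet normal -0.542 0.773 -0.329
  outer loop
   vertex 1.9 4.9 2.1
   vertex 2.1 4.7 1.3
   vertex 0.2 2.9 0.2
  endloop
 endfacet
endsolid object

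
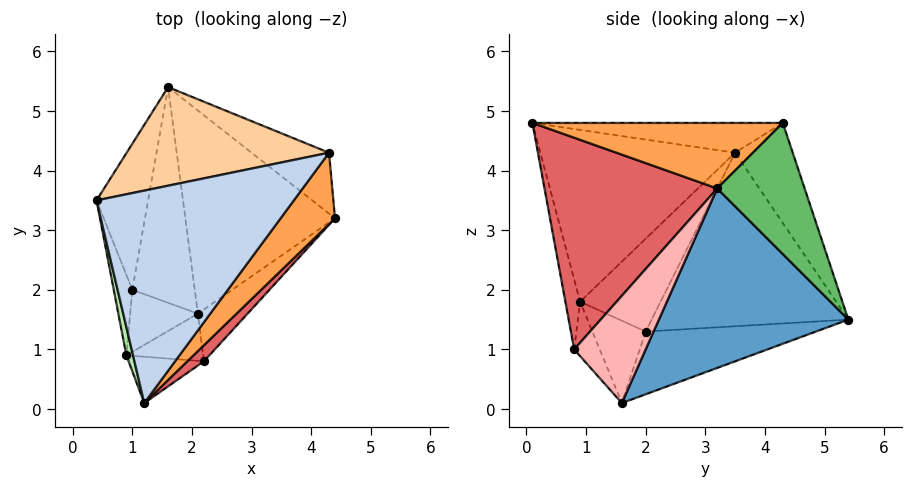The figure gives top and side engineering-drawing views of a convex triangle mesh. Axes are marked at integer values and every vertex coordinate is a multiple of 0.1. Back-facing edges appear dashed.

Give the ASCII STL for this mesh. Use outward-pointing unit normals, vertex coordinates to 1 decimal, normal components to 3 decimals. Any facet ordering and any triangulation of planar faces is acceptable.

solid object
 facet normal 0.728 0.319 -0.607
  outer loop
   vertex 1.6 5.4 1.5
   vertex 4.4 3.2 3.7
   vertex 2.1 1.6 0.1
  endloop
 endfacet
 facet normal -0.148 0.110 0.983
  outer loop
   vertex 4.3 4.3 4.8
   vertex 0.4 3.5 4.3
   vertex 1.2 0.1 4.8
  endloop
 endfacet
 facet normal 0.669 -0.494 0.555
  outer loop
   vertex 4.3 4.3 4.8
   vertex 1.2 0.1 4.8
   vertex 4.4 3.2 3.7
  endloop
 endfacet
 facet normal -0.235 0.848 0.475
  outer loop
   vertex 4.3 4.3 4.8
   vertex 1.6 5.4 1.5
   vertex 0.4 3.5 4.3
  endloop
 endfacet
 facet normal 0.742 0.506 -0.439
  outer loop
   vertex 4.3 4.3 4.8
   vertex 4.4 3.2 3.7
   vertex 1.6 5.4 1.5
  endloop
 endfacet
 facet normal -0.974 -0.224 0.038
  outer loop
   vertex 0.9 0.9 1.8
   vertex 1.2 0.1 4.8
   vertex 0.4 3.5 4.3
  endloop
 endfacet
 facet normal 0.704 -0.708 0.055
  outer loop
   vertex 2.2 0.8 1.0
   vertex 4.4 3.2 3.7
   vertex 1.2 0.1 4.8
  endloop
 endfacet
 facet normal 0.854 -0.338 -0.395
  outer loop
   vertex 2.2 0.8 1.0
   vertex 2.1 1.6 0.1
   vertex 4.4 3.2 3.7
  endloop
 endfacet
 facet normal -0.215 -0.949 -0.231
  outer loop
   vertex 2.2 0.8 1.0
   vertex 1.2 0.1 4.8
   vertex 0.9 0.9 1.8
  endloop
 endfacet
 facet normal -0.411 -0.704 -0.580
  outer loop
   vertex 2.2 0.8 1.0
   vertex 0.9 0.9 1.8
   vertex 2.1 1.6 0.1
  endloop
 endfacet
 facet normal -0.942 0.183 -0.280
  outer loop
   vertex 1.0 2.0 1.3
   vertex 0.4 3.5 4.3
   vertex 1.6 5.4 1.5
  endloop
 endfacet
 facet normal -0.981 0.000 -0.196
  outer loop
   vertex 1.0 2.0 1.3
   vertex 0.9 0.9 1.8
   vertex 0.4 3.5 4.3
  endloop
 endfacet
 facet normal -0.699 0.164 -0.696
  outer loop
   vertex 1.0 2.0 1.3
   vertex 1.6 5.4 1.5
   vertex 2.1 1.6 0.1
  endloop
 endfacet
 facet normal -0.755 -0.213 -0.621
  outer loop
   vertex 1.0 2.0 1.3
   vertex 2.1 1.6 0.1
   vertex 0.9 0.9 1.8
  endloop
 endfacet
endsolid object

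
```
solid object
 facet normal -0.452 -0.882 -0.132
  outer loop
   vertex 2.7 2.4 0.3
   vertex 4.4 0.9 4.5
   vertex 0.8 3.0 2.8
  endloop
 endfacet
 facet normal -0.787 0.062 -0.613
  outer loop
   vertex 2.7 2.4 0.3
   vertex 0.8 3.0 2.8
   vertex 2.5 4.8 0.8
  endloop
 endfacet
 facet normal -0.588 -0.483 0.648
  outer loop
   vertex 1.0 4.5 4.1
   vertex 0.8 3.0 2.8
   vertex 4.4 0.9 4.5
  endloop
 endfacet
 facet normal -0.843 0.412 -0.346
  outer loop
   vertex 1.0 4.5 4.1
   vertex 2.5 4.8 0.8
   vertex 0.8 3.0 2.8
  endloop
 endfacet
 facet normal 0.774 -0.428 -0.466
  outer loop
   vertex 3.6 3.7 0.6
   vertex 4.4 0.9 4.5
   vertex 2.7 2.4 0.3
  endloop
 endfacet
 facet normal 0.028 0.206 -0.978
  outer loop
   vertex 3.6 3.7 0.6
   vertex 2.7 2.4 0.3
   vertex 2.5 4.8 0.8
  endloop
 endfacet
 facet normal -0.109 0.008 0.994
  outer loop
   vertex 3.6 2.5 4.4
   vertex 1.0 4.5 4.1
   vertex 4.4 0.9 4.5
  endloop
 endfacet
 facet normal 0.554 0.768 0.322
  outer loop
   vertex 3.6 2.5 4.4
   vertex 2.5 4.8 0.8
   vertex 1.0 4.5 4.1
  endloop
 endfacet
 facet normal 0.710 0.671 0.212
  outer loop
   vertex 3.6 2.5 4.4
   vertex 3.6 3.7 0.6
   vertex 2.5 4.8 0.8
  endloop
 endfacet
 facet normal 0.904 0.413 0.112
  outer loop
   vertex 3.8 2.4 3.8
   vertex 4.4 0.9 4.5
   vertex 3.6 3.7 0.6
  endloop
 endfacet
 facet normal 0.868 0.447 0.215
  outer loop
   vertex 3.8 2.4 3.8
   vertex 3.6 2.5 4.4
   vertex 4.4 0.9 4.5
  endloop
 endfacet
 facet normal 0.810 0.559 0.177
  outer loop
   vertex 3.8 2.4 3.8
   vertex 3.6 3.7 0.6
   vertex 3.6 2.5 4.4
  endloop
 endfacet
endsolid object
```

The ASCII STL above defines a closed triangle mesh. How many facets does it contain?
12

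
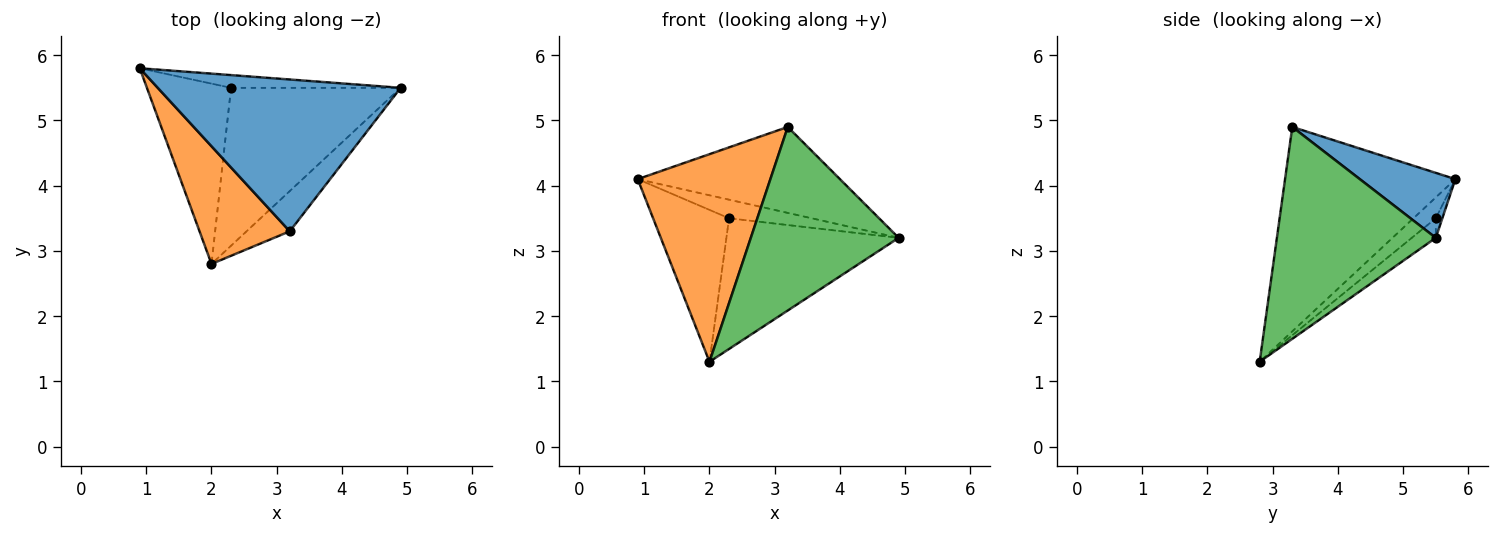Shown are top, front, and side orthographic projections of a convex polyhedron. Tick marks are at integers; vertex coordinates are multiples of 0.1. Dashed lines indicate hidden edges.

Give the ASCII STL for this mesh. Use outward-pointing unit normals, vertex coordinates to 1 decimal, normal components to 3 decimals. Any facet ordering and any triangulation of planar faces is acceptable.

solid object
 facet normal 0.227 0.480 0.848
  outer loop
   vertex 3.2 3.3 4.9
   vertex 4.9 5.5 3.2
   vertex 0.9 5.8 4.1
  endloop
 endfacet
 facet normal -0.745 -0.580 0.329
  outer loop
   vertex 3.2 3.3 4.9
   vertex 0.9 5.8 4.1
   vertex 2.0 2.8 1.3
  endloop
 endfacet
 facet normal 0.724 -0.674 -0.148
  outer loop
   vertex 3.2 3.3 4.9
   vertex 2.0 2.8 1.3
   vertex 4.9 5.5 3.2
  endloop
 endfacet
 facet normal -0.065 0.824 -0.563
  outer loop
   vertex 2.3 5.5 3.5
   vertex 0.9 5.8 4.1
   vertex 4.9 5.5 3.2
  endloop
 endfacet
 facet normal -0.186 0.633 -0.751
  outer loop
   vertex 2.3 5.5 3.5
   vertex 2.0 2.8 1.3
   vertex 0.9 5.8 4.1
  endloop
 endfacet
 facet normal -0.089 0.635 -0.767
  outer loop
   vertex 2.3 5.5 3.5
   vertex 4.9 5.5 3.2
   vertex 2.0 2.8 1.3
  endloop
 endfacet
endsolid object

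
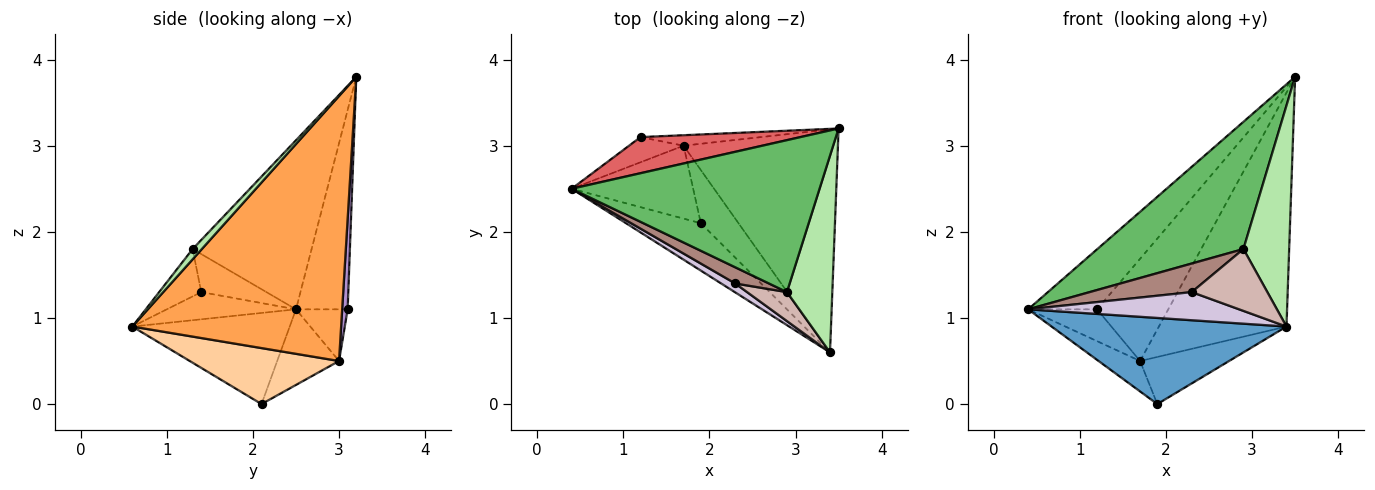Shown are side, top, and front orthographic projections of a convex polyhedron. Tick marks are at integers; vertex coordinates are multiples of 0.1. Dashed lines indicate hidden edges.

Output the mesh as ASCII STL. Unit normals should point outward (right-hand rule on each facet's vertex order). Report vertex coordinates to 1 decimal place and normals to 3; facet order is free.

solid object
 facet normal -0.506 -0.756 -0.416
  outer loop
   vertex 1.9 2.1 0.0
   vertex 3.4 0.6 0.9
   vertex 0.4 2.5 1.1
  endloop
 endfacet
 facet normal -0.498 0.334 -0.800
  outer loop
   vertex 1.7 3.0 0.5
   vertex 1.9 2.1 0.0
   vertex 0.4 2.5 1.1
  endloop
 endfacet
 facet normal 0.764 0.467 -0.445
  outer loop
   vertex 1.7 3.0 0.5
   vertex 3.5 3.2 3.8
   vertex 3.4 0.6 0.9
  endloop
 endfacet
 facet normal 0.744 0.443 -0.501
  outer loop
   vertex 1.7 3.0 0.5
   vertex 3.4 0.6 0.9
   vertex 1.9 2.1 0.0
  endloop
 endfacet
 facet normal -0.463 -0.569 0.679
  outer loop
   vertex 2.9 1.3 1.8
   vertex 3.5 3.2 3.8
   vertex 0.4 2.5 1.1
  endloop
 endfacet
 facet normal 0.149 -0.739 0.657
  outer loop
   vertex 2.9 1.3 1.8
   vertex 3.4 0.6 0.9
   vertex 3.5 3.2 3.8
  endloop
 endfacet
 facet normal -0.541 0.721 0.434
  outer loop
   vertex 1.2 3.1 1.1
   vertex 0.4 2.5 1.1
   vertex 3.5 3.2 3.8
  endloop
 endfacet
 facet normal -0.507 0.676 -0.535
  outer loop
   vertex 1.2 3.1 1.1
   vertex 1.7 3.0 0.5
   vertex 0.4 2.5 1.1
  endloop
 endfacet
 facet normal 0.076 0.992 -0.102
  outer loop
   vertex 1.2 3.1 1.1
   vertex 3.5 3.2 3.8
   vertex 1.7 3.0 0.5
  endloop
 endfacet
 facet normal -0.504 -0.823 0.260
  outer loop
   vertex 2.3 1.4 1.3
   vertex 0.4 2.5 1.1
   vertex 3.4 0.6 0.9
  endloop
 endfacet
 facet normal -0.486 -0.761 0.431
  outer loop
   vertex 2.3 1.4 1.3
   vertex 2.9 1.3 1.8
   vertex 0.4 2.5 1.1
  endloop
 endfacet
 facet normal -0.450 -0.809 0.379
  outer loop
   vertex 2.3 1.4 1.3
   vertex 3.4 0.6 0.9
   vertex 2.9 1.3 1.8
  endloop
 endfacet
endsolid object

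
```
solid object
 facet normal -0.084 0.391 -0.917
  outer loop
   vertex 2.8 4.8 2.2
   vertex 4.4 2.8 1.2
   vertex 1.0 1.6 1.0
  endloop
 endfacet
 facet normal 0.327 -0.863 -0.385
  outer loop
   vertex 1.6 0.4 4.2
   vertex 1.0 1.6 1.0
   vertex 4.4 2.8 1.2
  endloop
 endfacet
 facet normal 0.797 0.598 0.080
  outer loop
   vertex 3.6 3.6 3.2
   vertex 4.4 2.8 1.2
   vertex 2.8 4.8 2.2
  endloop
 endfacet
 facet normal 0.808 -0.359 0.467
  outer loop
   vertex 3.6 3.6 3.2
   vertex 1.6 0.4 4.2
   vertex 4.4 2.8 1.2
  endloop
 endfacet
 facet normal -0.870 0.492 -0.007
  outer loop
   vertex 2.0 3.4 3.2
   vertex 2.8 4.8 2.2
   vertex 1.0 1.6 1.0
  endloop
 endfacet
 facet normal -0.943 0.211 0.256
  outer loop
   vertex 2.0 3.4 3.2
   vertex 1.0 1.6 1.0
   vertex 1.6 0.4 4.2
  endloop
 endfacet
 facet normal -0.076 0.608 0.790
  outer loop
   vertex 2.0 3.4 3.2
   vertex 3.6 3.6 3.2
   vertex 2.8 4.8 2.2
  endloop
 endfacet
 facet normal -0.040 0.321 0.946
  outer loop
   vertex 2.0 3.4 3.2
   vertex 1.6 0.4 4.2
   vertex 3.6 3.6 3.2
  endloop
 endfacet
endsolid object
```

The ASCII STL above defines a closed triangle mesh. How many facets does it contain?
8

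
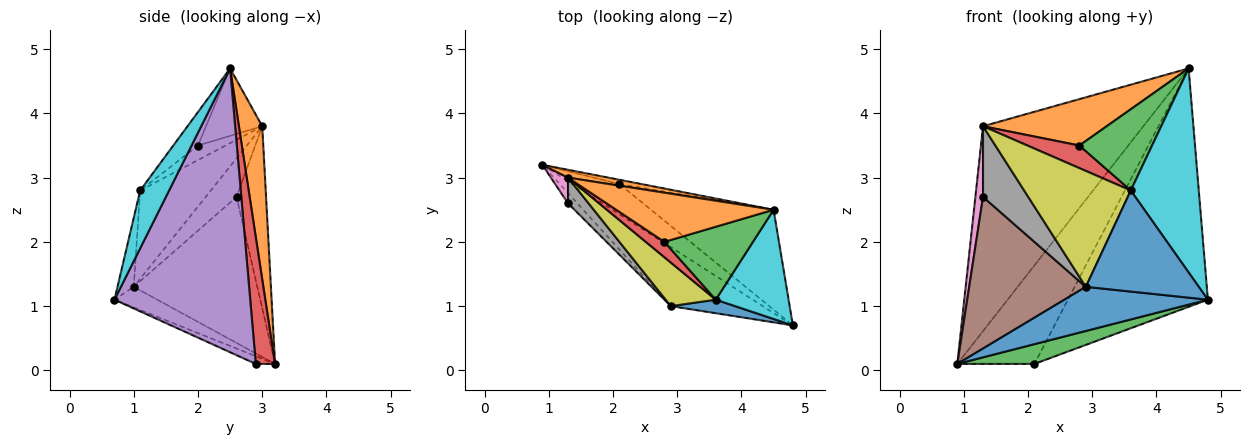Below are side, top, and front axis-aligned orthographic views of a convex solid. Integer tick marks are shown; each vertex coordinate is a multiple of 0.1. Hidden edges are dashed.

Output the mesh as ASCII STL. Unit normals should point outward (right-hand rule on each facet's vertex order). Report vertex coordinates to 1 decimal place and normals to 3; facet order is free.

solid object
 facet normal -0.176 -0.590 -0.788
  outer loop
   vertex 2.9 1.0 1.3
   vertex 0.9 3.2 0.1
   vertex 4.8 0.7 1.1
  endloop
 endfacet
 facet normal 0.144 0.989 0.038
  outer loop
   vertex 1.3 3.0 3.8
   vertex 4.5 2.5 4.7
   vertex 0.9 3.2 0.1
  endloop
 endfacet
 facet normal -0.136 -0.543 -0.828
  outer loop
   vertex 2.1 2.9 0.1
   vertex 4.8 0.7 1.1
   vertex 0.9 3.2 0.1
  endloop
 endfacet
 facet normal 0.242 0.969 -0.042
  outer loop
   vertex 2.1 2.9 0.1
   vertex 0.9 3.2 0.1
   vertex 4.5 2.5 4.7
  endloop
 endfacet
 facet normal 0.667 0.687 -0.288
  outer loop
   vertex 2.1 2.9 0.1
   vertex 4.5 2.5 4.7
   vertex 4.8 0.7 1.1
  endloop
 endfacet
 facet normal -0.726 -0.686 -0.046
  outer loop
   vertex 1.3 2.6 2.7
   vertex 0.9 3.2 0.1
   vertex 2.9 1.0 1.3
  endloop
 endfacet
 facet normal -0.964 -0.250 0.091
  outer loop
   vertex 1.3 2.6 2.7
   vertex 1.3 3.0 3.8
   vertex 0.9 3.2 0.1
  endloop
 endfacet
 facet normal -0.540 -0.791 0.288
  outer loop
   vertex 1.3 2.6 2.7
   vertex 2.9 1.0 1.3
   vertex 1.3 3.0 3.8
  endloop
 endfacet
 facet normal -0.527 -0.795 0.299
  outer loop
   vertex 3.6 1.1 2.8
   vertex 1.3 3.0 3.8
   vertex 2.9 1.0 1.3
  endloop
 endfacet
 facet normal 0.351 -0.825 0.442
  outer loop
   vertex 3.6 1.1 2.8
   vertex 4.8 0.7 1.1
   vertex 4.5 2.5 4.7
  endloop
 endfacet
 facet normal -0.141 -0.981 0.131
  outer loop
   vertex 3.6 1.1 2.8
   vertex 2.9 1.0 1.3
   vertex 4.8 0.7 1.1
  endloop
 endfacet
 facet normal -0.298 -0.655 0.695
  outer loop
   vertex 2.8 2.0 3.5
   vertex 4.5 2.5 4.7
   vertex 1.3 3.0 3.8
  endloop
 endfacet
 facet normal -0.245 -0.721 0.648
  outer loop
   vertex 2.8 2.0 3.5
   vertex 3.6 1.1 2.8
   vertex 4.5 2.5 4.7
  endloop
 endfacet
 facet normal -0.402 -0.757 0.514
  outer loop
   vertex 2.8 2.0 3.5
   vertex 1.3 3.0 3.8
   vertex 3.6 1.1 2.8
  endloop
 endfacet
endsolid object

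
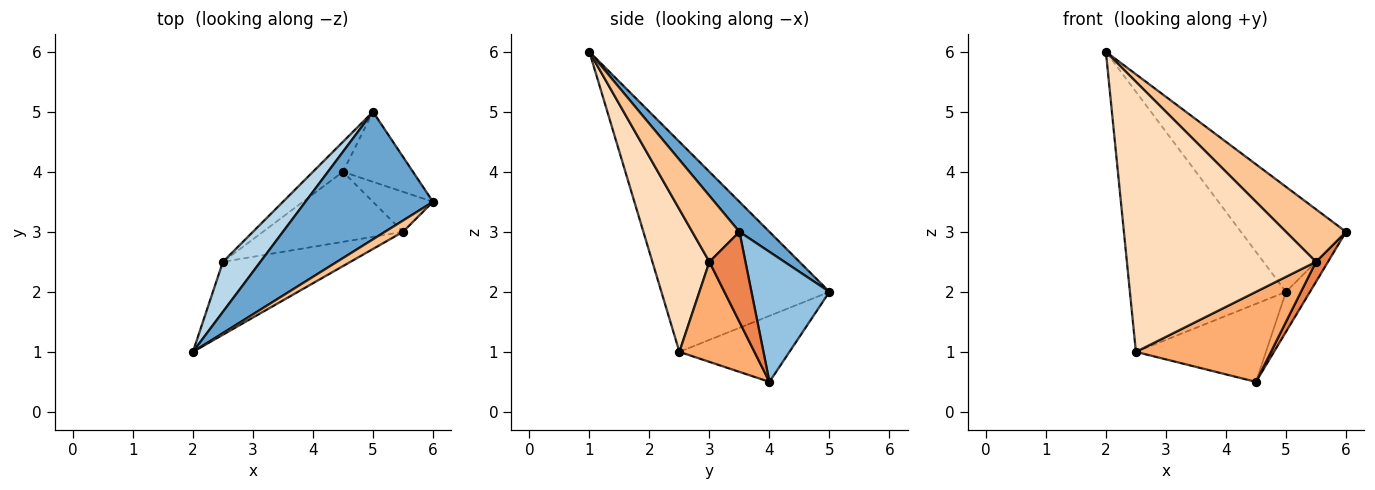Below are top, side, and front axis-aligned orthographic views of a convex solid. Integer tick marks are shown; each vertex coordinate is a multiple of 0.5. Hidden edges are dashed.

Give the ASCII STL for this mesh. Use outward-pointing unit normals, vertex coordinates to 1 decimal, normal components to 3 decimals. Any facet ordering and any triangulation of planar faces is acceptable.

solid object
 facet normal 0.179 0.625 0.760
  outer loop
   vertex 5.0 5.0 2.0
   vertex 2.0 1.0 6.0
   vertex 6.0 3.5 3.0
  endloop
 endfacet
 facet normal 0.850 0.261 -0.458
  outer loop
   vertex 4.5 4.0 0.5
   vertex 5.0 5.0 2.0
   vertex 6.0 3.5 3.0
  endloop
 endfacet
 facet normal -0.727 0.675 0.130
  outer loop
   vertex 2.5 2.5 1.0
   vertex 2.0 1.0 6.0
   vertex 5.0 5.0 2.0
  endloop
 endfacet
 facet normal -0.620 0.732 -0.282
  outer loop
   vertex 2.5 2.5 1.0
   vertex 5.0 5.0 2.0
   vertex 4.5 4.0 0.5
  endloop
 endfacet
 facet normal 0.802 -0.267 -0.535
  outer loop
   vertex 5.5 3.0 2.5
   vertex 4.5 4.0 0.5
   vertex 6.0 3.5 3.0
  endloop
 endfacet
 facet normal 0.402 -0.723 -0.562
  outer loop
   vertex 5.5 3.0 2.5
   vertex 2.5 2.5 1.0
   vertex 4.5 4.0 0.5
  endloop
 endfacet
 facet normal 0.609 -0.775 0.166
  outer loop
   vertex 5.5 3.0 2.5
   vertex 6.0 3.5 3.0
   vertex 2.0 1.0 6.0
  endloop
 endfacet
 facet normal 0.280 -0.927 -0.250
  outer loop
   vertex 5.5 3.0 2.5
   vertex 2.0 1.0 6.0
   vertex 2.5 2.5 1.0
  endloop
 endfacet
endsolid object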